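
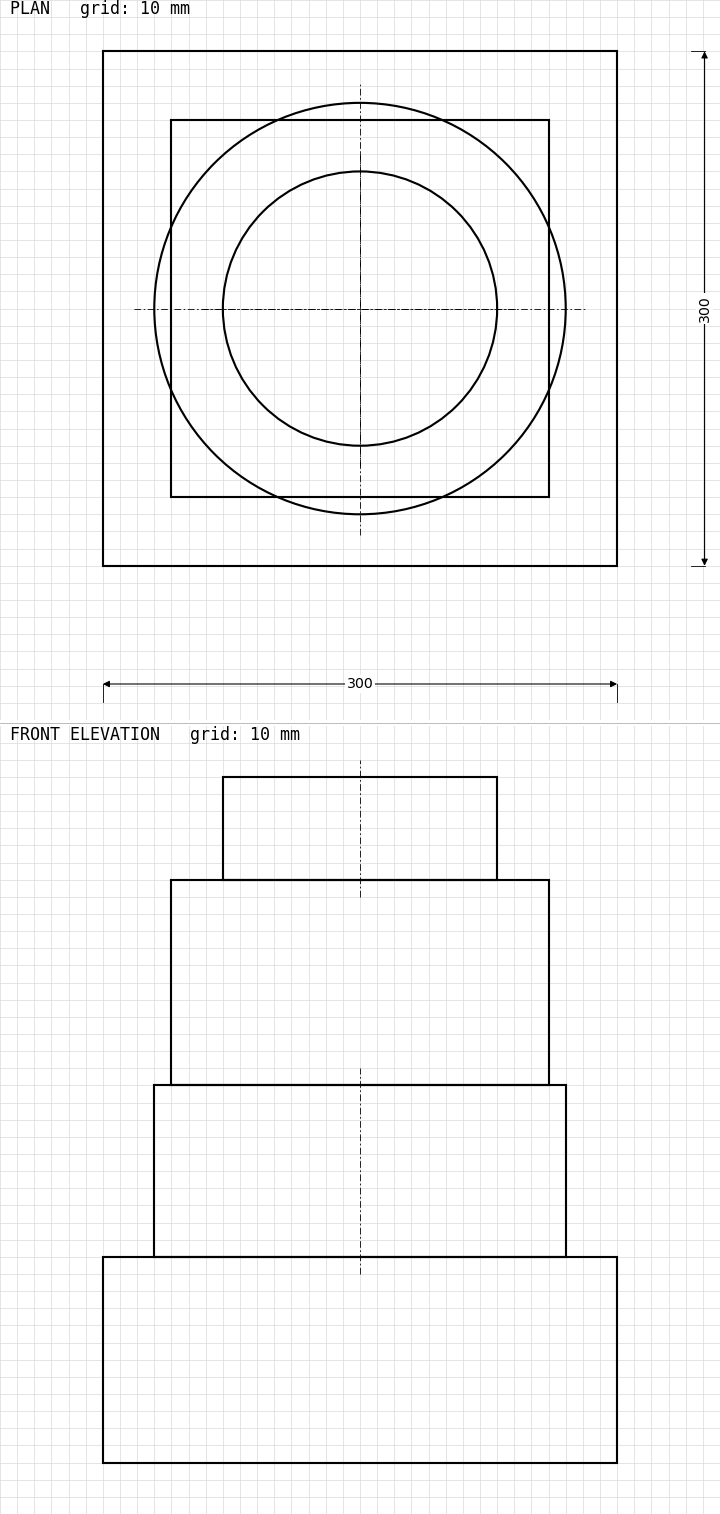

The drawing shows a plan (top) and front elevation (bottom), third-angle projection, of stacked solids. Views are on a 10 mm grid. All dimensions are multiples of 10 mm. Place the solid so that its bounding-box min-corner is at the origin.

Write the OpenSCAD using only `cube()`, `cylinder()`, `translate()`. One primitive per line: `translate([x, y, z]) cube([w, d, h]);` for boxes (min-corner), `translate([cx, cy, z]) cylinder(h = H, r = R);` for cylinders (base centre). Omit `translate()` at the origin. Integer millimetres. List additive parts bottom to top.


cube([300, 300, 120]);
translate([150, 150, 120]) cylinder(h = 100, r = 120);
translate([40, 40, 220]) cube([220, 220, 120]);
translate([150, 150, 340]) cylinder(h = 60, r = 80);


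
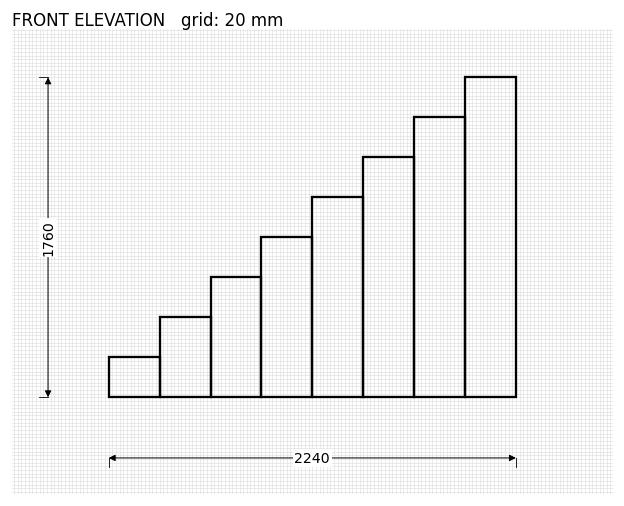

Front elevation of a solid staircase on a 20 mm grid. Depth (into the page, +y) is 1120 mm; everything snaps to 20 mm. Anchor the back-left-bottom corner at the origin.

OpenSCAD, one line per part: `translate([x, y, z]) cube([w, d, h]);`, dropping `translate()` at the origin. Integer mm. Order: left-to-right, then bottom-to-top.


cube([280, 1120, 220]);
translate([280, 0, 0]) cube([280, 1120, 440]);
translate([560, 0, 0]) cube([280, 1120, 660]);
translate([840, 0, 0]) cube([280, 1120, 880]);
translate([1120, 0, 0]) cube([280, 1120, 1100]);
translate([1400, 0, 0]) cube([280, 1120, 1320]);
translate([1680, 0, 0]) cube([280, 1120, 1540]);
translate([1960, 0, 0]) cube([280, 1120, 1760]);


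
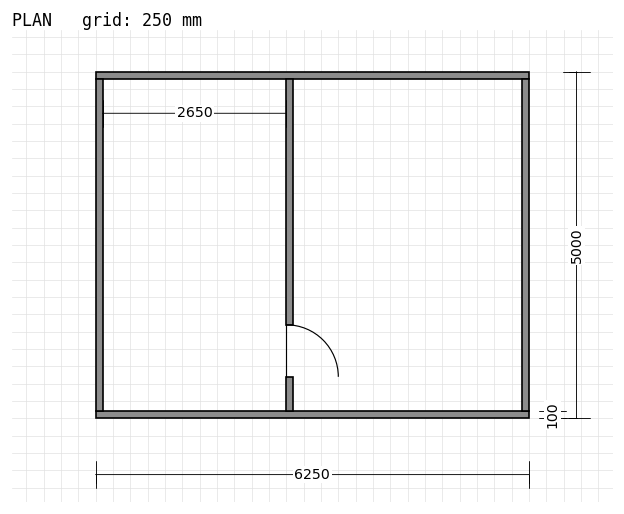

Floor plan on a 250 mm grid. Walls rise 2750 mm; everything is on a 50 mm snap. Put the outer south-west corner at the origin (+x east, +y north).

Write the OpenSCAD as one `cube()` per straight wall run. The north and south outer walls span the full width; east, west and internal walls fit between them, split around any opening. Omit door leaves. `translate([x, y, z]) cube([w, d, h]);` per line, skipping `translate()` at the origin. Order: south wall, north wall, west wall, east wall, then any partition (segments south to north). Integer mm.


cube([6250, 100, 2750]);
translate([0, 4900, 0]) cube([6250, 100, 2750]);
translate([0, 100, 0]) cube([100, 4800, 2750]);
translate([6150, 100, 0]) cube([100, 4800, 2750]);
translate([2750, 100, 0]) cube([100, 500, 2750]);
translate([2750, 1350, 0]) cube([100, 3550, 2750]);


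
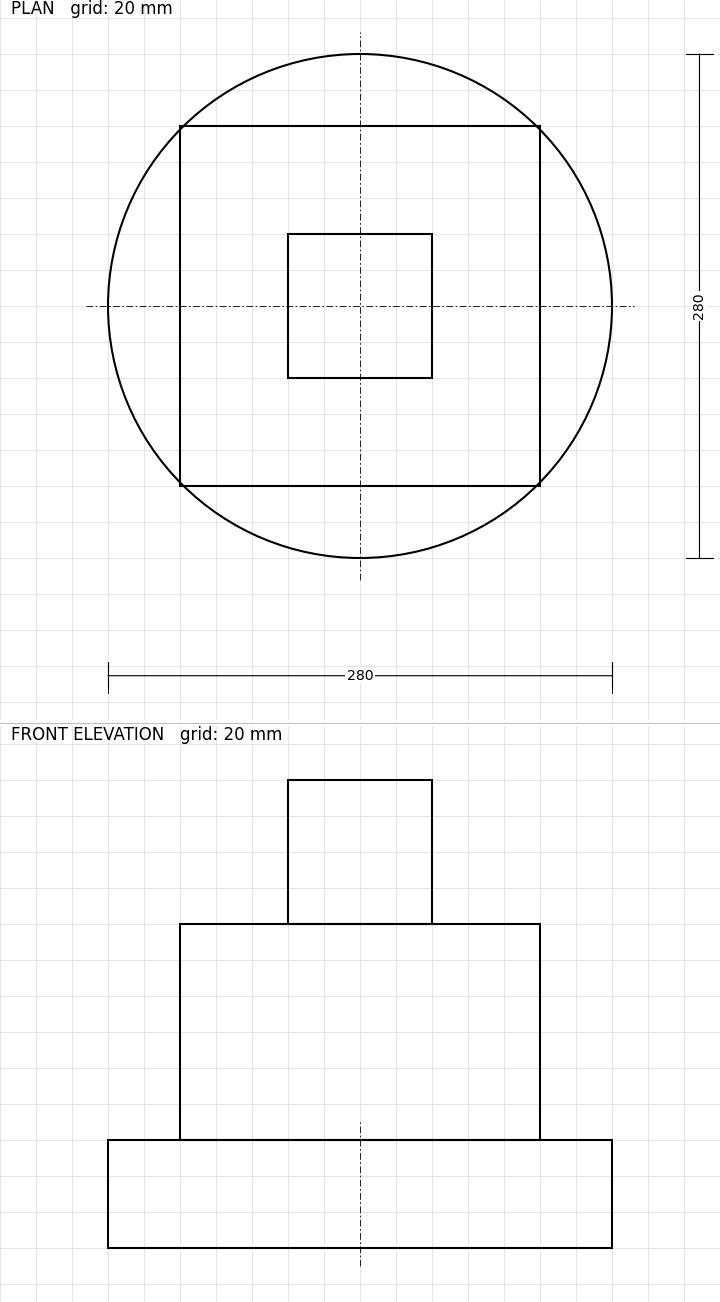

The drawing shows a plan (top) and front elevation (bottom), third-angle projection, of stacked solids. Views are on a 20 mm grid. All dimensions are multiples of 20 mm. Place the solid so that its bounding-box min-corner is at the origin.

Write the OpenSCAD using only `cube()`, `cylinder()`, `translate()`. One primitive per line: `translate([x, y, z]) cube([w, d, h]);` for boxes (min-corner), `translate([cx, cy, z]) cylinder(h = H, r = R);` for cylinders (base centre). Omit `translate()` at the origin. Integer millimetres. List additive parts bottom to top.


translate([140, 140, 0]) cylinder(h = 60, r = 140);
translate([40, 40, 60]) cube([200, 200, 120]);
translate([100, 100, 180]) cube([80, 80, 80]);


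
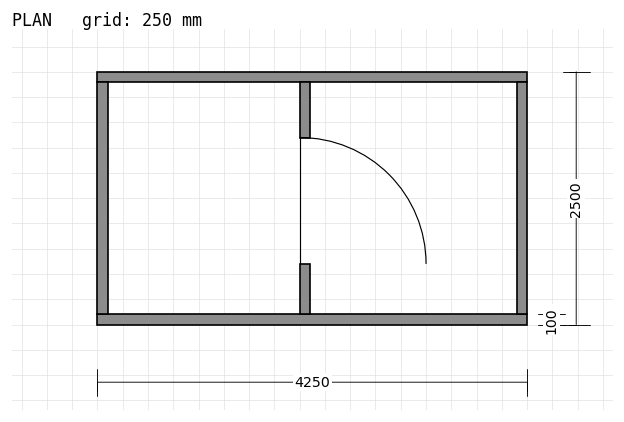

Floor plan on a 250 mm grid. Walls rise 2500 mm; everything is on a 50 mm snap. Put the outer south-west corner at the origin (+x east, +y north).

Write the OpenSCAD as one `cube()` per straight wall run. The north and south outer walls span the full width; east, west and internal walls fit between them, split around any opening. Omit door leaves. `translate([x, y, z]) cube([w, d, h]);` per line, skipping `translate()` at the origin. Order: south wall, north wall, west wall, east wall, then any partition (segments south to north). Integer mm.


cube([4250, 100, 2500]);
translate([0, 2400, 0]) cube([4250, 100, 2500]);
translate([0, 100, 0]) cube([100, 2300, 2500]);
translate([4150, 100, 0]) cube([100, 2300, 2500]);
translate([2000, 100, 0]) cube([100, 500, 2500]);
translate([2000, 1850, 0]) cube([100, 550, 2500]);


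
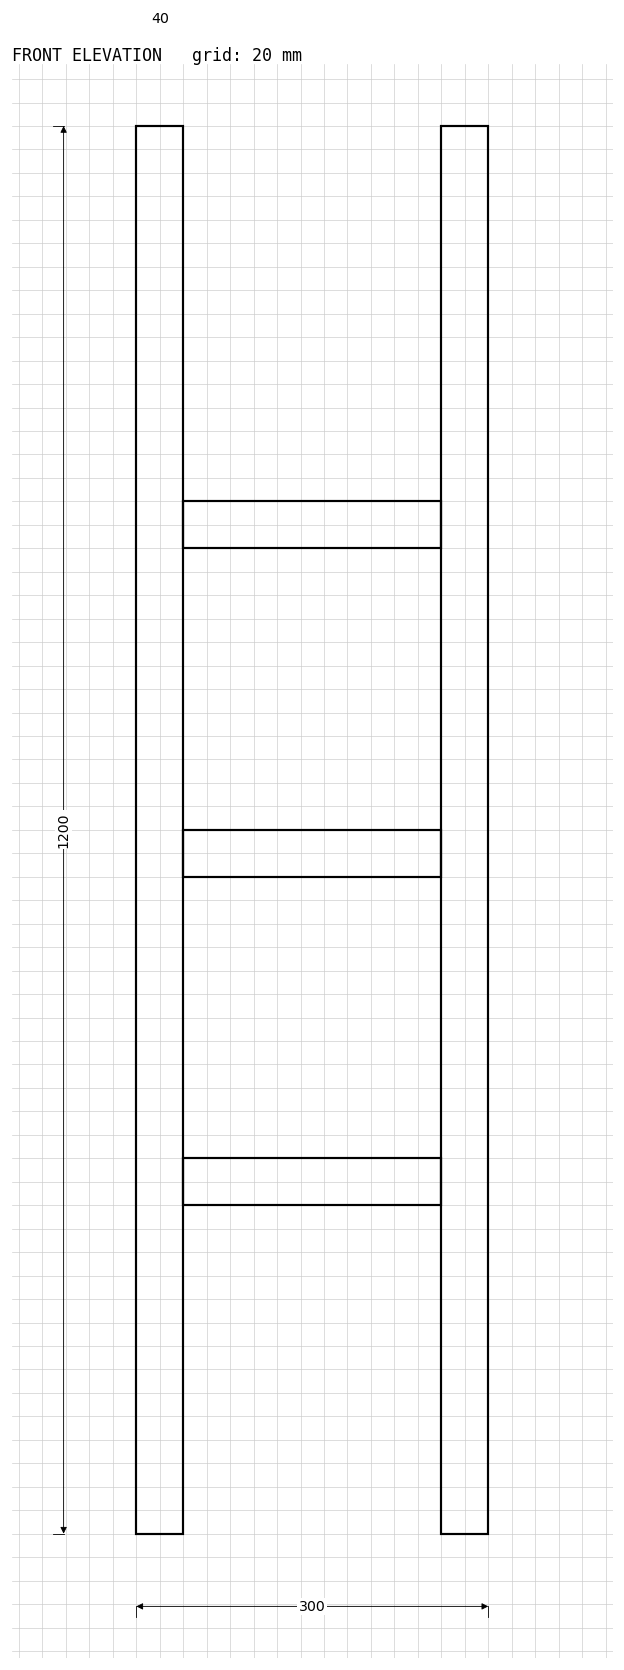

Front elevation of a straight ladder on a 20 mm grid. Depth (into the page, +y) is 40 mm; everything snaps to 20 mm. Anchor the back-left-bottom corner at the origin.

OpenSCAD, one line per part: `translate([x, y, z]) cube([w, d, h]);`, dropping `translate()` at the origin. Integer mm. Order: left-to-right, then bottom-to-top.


cube([40, 40, 1200]);
translate([40, 0, 280]) cube([220, 40, 40]);
translate([40, 0, 560]) cube([220, 40, 40]);
translate([40, 0, 840]) cube([220, 40, 40]);
translate([260, 0, 0]) cube([40, 40, 1200]);


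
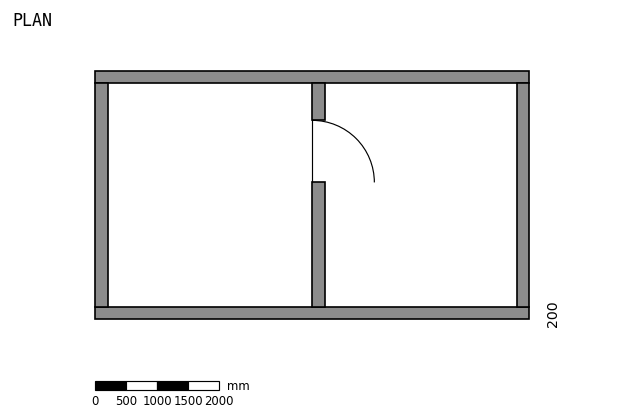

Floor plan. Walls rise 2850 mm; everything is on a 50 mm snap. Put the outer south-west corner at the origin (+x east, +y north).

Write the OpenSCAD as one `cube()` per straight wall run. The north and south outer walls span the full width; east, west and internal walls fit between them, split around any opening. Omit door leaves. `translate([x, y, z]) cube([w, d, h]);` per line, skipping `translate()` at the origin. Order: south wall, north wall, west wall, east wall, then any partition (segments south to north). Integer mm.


cube([7000, 200, 2850]);
translate([0, 3800, 0]) cube([7000, 200, 2850]);
translate([0, 200, 0]) cube([200, 3600, 2850]);
translate([6800, 200, 0]) cube([200, 3600, 2850]);
translate([3500, 200, 0]) cube([200, 2000, 2850]);
translate([3500, 3200, 0]) cube([200, 600, 2850]);


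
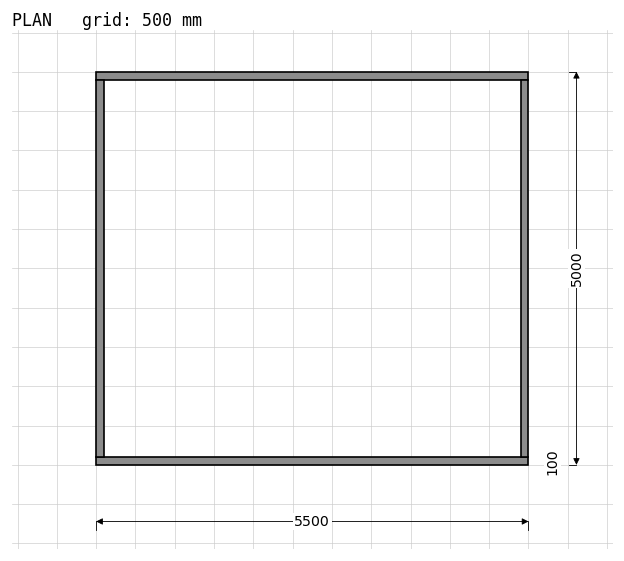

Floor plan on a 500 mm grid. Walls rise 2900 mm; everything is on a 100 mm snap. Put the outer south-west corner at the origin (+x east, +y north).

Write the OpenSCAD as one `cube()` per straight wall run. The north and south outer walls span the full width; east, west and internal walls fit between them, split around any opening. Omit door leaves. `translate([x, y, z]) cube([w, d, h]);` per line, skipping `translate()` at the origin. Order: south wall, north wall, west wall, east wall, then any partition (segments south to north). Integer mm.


cube([5500, 100, 2900]);
translate([0, 4900, 0]) cube([5500, 100, 2900]);
translate([0, 100, 0]) cube([100, 4800, 2900]);
translate([5400, 100, 0]) cube([100, 4800, 2900]);


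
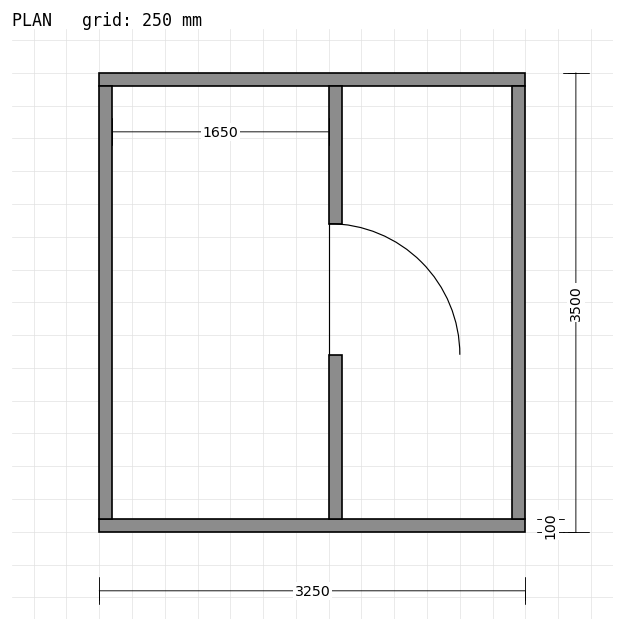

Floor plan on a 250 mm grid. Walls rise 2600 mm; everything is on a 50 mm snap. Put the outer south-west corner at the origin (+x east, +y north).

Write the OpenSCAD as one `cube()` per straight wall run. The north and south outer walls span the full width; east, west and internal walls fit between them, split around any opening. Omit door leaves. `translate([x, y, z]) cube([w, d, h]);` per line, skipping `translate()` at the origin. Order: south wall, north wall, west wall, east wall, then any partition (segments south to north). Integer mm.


cube([3250, 100, 2600]);
translate([0, 3400, 0]) cube([3250, 100, 2600]);
translate([0, 100, 0]) cube([100, 3300, 2600]);
translate([3150, 100, 0]) cube([100, 3300, 2600]);
translate([1750, 100, 0]) cube([100, 1250, 2600]);
translate([1750, 2350, 0]) cube([100, 1050, 2600]);


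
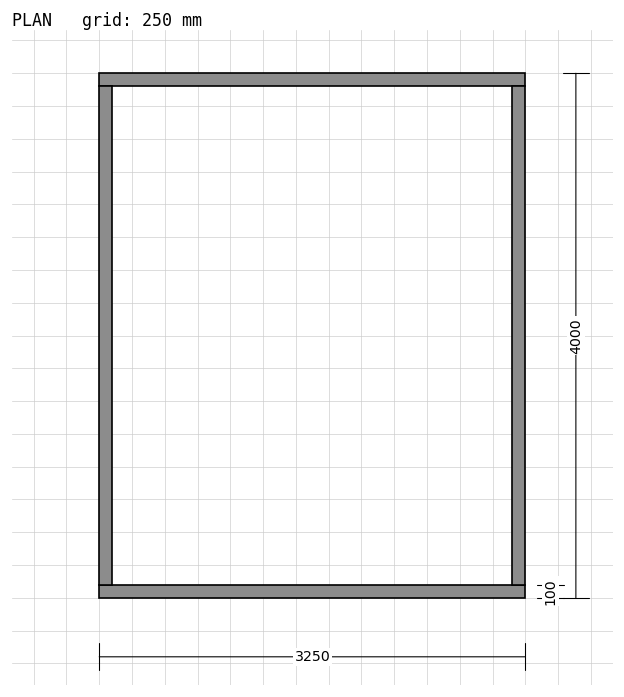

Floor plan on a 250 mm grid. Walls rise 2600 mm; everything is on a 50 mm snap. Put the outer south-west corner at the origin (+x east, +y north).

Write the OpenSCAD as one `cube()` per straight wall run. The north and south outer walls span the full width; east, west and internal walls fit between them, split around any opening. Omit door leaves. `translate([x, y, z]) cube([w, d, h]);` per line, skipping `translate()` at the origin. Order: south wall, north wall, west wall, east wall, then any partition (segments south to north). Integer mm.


cube([3250, 100, 2600]);
translate([0, 3900, 0]) cube([3250, 100, 2600]);
translate([0, 100, 0]) cube([100, 3800, 2600]);
translate([3150, 100, 0]) cube([100, 3800, 2600]);


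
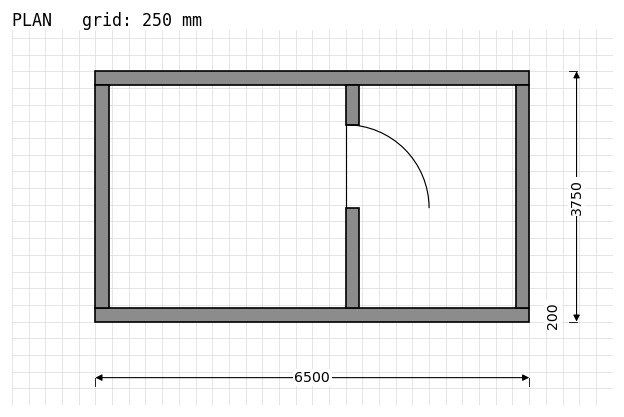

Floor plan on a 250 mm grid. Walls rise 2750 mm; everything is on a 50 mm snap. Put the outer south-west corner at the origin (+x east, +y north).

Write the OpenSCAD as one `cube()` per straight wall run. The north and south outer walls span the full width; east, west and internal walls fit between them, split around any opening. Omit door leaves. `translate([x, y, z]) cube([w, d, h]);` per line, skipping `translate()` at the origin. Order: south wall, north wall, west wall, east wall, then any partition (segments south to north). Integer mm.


cube([6500, 200, 2750]);
translate([0, 3550, 0]) cube([6500, 200, 2750]);
translate([0, 200, 0]) cube([200, 3350, 2750]);
translate([6300, 200, 0]) cube([200, 3350, 2750]);
translate([3750, 200, 0]) cube([200, 1500, 2750]);
translate([3750, 2950, 0]) cube([200, 600, 2750]);


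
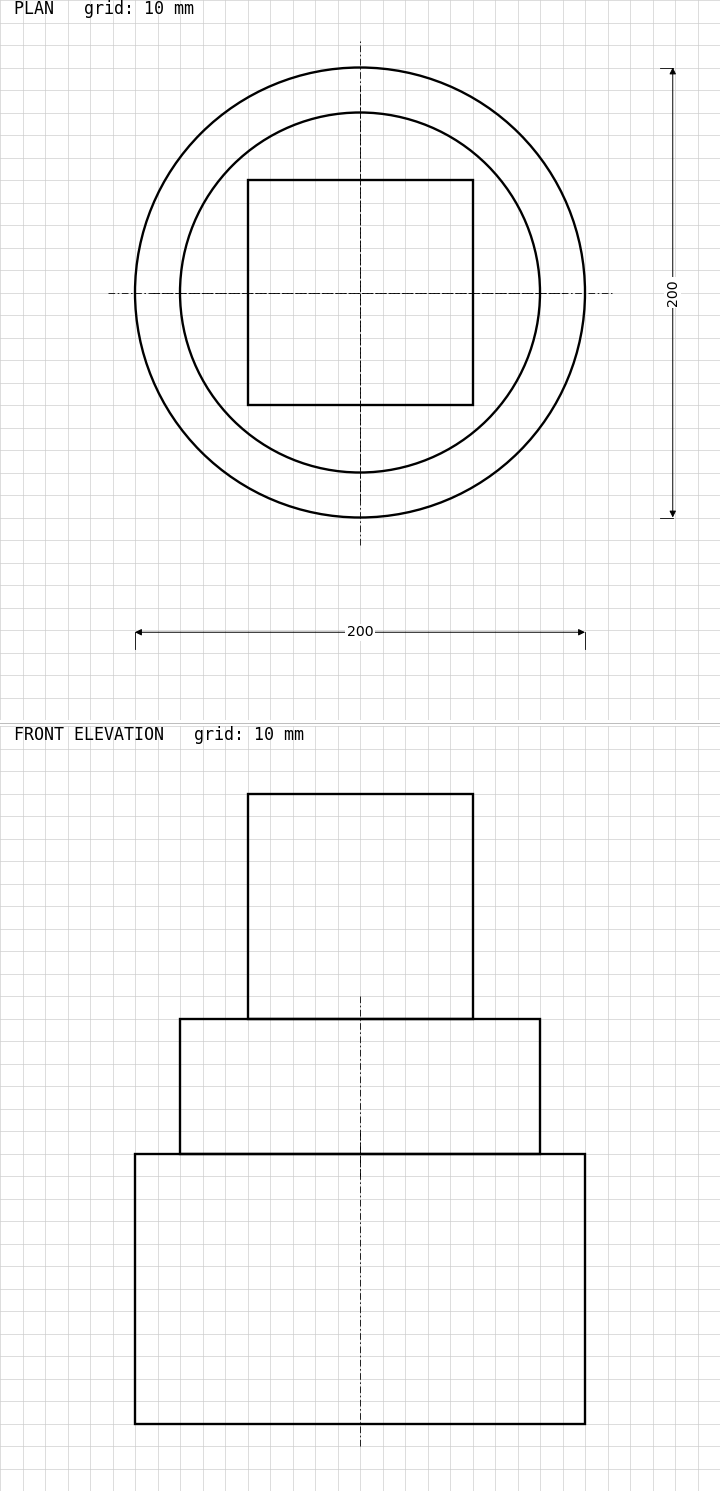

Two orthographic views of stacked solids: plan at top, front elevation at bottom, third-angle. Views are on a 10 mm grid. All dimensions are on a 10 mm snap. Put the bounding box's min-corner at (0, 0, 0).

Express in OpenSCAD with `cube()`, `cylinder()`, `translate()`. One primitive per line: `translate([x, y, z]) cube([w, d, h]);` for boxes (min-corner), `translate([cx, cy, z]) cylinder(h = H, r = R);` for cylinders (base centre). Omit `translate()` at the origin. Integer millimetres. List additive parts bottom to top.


translate([100, 100, 0]) cylinder(h = 120, r = 100);
translate([100, 100, 120]) cylinder(h = 60, r = 80);
translate([50, 50, 180]) cube([100, 100, 100]);


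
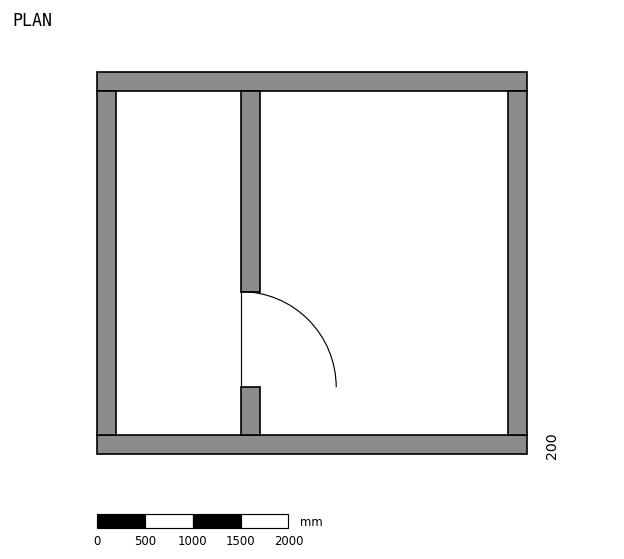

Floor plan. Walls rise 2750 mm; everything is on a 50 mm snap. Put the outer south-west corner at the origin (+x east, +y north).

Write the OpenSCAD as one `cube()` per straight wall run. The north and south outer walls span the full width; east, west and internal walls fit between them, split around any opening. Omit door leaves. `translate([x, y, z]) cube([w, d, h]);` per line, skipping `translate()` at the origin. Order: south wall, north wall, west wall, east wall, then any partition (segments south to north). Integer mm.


cube([4500, 200, 2750]);
translate([0, 3800, 0]) cube([4500, 200, 2750]);
translate([0, 200, 0]) cube([200, 3600, 2750]);
translate([4300, 200, 0]) cube([200, 3600, 2750]);
translate([1500, 200, 0]) cube([200, 500, 2750]);
translate([1500, 1700, 0]) cube([200, 2100, 2750]);


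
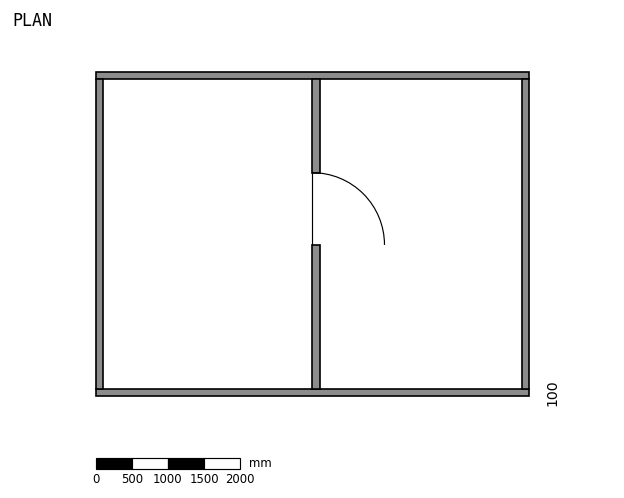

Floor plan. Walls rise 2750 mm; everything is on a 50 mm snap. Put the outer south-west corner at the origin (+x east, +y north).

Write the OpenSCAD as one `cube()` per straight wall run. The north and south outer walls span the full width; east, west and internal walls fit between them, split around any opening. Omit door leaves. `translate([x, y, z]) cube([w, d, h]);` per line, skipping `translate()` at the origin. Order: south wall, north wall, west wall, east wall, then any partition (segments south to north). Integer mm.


cube([6000, 100, 2750]);
translate([0, 4400, 0]) cube([6000, 100, 2750]);
translate([0, 100, 0]) cube([100, 4300, 2750]);
translate([5900, 100, 0]) cube([100, 4300, 2750]);
translate([3000, 100, 0]) cube([100, 2000, 2750]);
translate([3000, 3100, 0]) cube([100, 1300, 2750]);


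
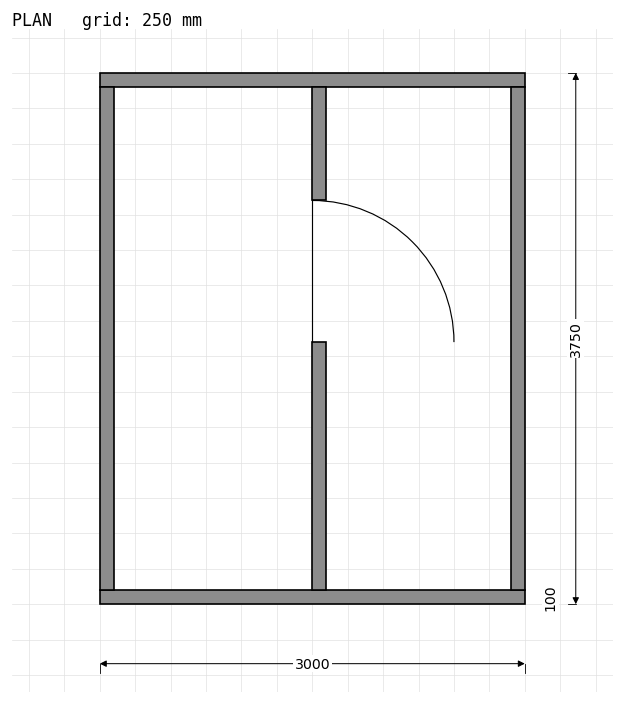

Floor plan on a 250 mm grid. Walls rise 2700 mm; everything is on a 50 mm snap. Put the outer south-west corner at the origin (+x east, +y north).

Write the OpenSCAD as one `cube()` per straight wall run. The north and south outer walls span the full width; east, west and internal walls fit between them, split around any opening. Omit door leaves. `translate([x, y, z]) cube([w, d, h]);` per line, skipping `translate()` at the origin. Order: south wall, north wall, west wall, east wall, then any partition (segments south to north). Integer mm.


cube([3000, 100, 2700]);
translate([0, 3650, 0]) cube([3000, 100, 2700]);
translate([0, 100, 0]) cube([100, 3550, 2700]);
translate([2900, 100, 0]) cube([100, 3550, 2700]);
translate([1500, 100, 0]) cube([100, 1750, 2700]);
translate([1500, 2850, 0]) cube([100, 800, 2700]);


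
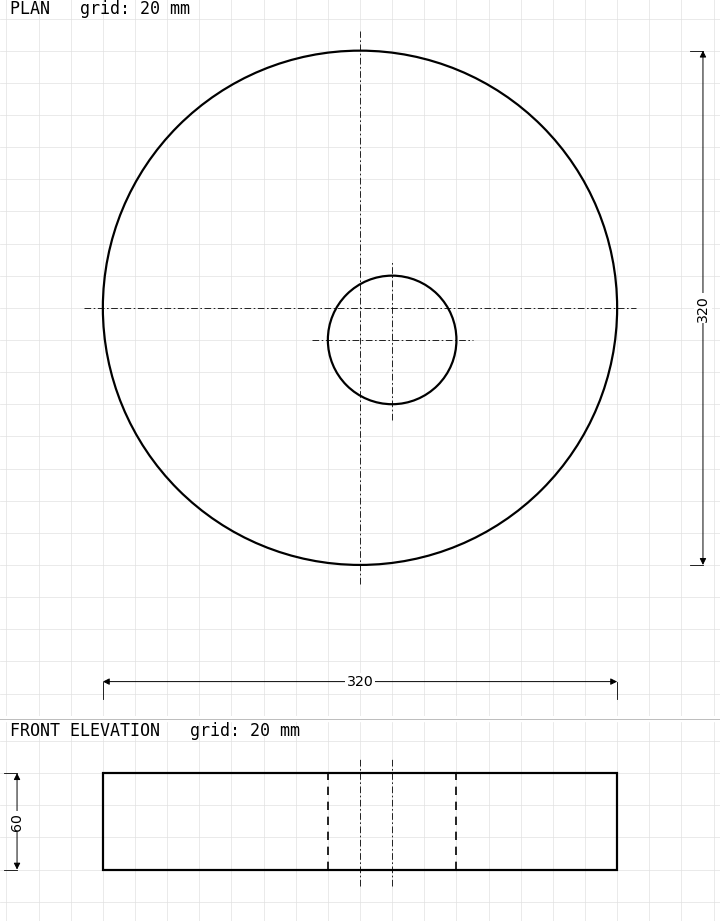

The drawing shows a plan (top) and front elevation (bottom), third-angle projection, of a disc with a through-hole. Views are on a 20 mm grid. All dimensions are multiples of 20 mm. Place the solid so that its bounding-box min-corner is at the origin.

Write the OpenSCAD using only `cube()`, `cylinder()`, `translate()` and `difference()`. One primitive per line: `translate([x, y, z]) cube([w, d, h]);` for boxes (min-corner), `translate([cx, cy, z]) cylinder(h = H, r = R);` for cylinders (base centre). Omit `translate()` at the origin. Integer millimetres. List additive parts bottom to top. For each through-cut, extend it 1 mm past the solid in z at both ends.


difference() {
  translate([160, 160, 0]) cylinder(h = 60, r = 160);
  translate([180, 140, -1]) cylinder(h = 62, r = 40);
}


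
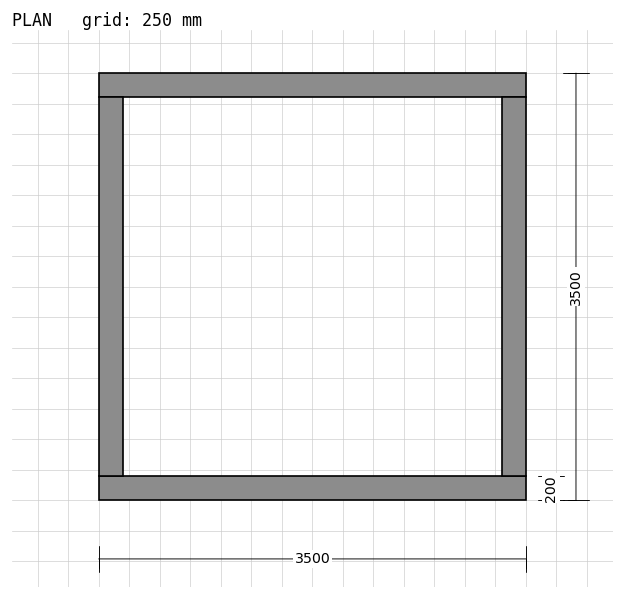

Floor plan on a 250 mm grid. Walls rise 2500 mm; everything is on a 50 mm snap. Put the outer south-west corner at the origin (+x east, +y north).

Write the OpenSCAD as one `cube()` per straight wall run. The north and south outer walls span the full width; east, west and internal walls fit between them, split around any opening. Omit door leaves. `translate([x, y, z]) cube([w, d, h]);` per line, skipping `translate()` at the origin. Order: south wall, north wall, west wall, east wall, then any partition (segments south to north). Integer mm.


cube([3500, 200, 2500]);
translate([0, 3300, 0]) cube([3500, 200, 2500]);
translate([0, 200, 0]) cube([200, 3100, 2500]);
translate([3300, 200, 0]) cube([200, 3100, 2500]);


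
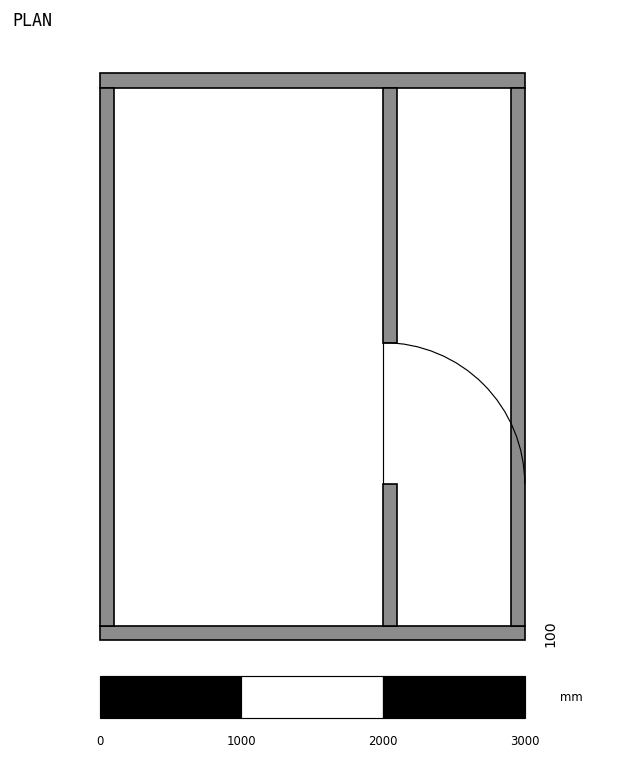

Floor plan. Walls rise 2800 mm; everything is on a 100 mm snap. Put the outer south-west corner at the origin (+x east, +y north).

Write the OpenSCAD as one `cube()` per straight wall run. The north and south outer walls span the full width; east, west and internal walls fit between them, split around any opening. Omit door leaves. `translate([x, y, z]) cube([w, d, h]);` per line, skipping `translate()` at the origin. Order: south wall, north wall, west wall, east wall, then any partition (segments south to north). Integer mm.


cube([3000, 100, 2800]);
translate([0, 3900, 0]) cube([3000, 100, 2800]);
translate([0, 100, 0]) cube([100, 3800, 2800]);
translate([2900, 100, 0]) cube([100, 3800, 2800]);
translate([2000, 100, 0]) cube([100, 1000, 2800]);
translate([2000, 2100, 0]) cube([100, 1800, 2800]);


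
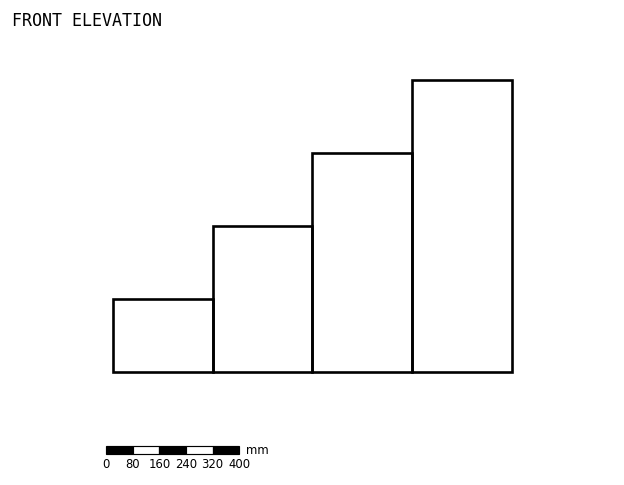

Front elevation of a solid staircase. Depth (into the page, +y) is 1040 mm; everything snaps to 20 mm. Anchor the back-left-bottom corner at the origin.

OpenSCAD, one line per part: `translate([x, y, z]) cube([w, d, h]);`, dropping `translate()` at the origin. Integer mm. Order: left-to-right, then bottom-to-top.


cube([300, 1040, 220]);
translate([300, 0, 0]) cube([300, 1040, 440]);
translate([600, 0, 0]) cube([300, 1040, 660]);
translate([900, 0, 0]) cube([300, 1040, 880]);


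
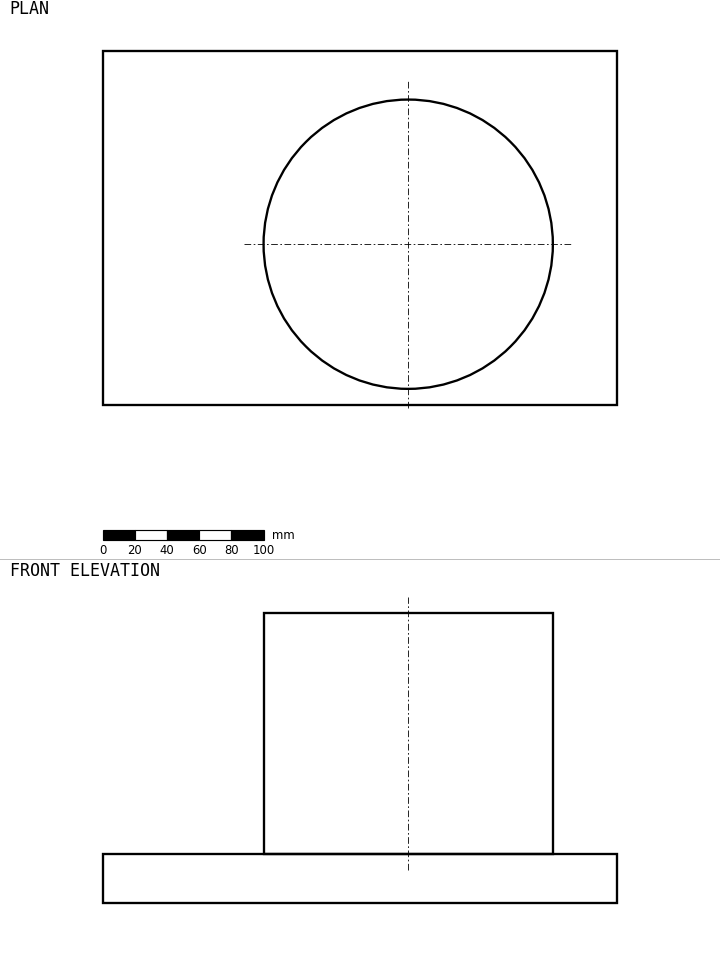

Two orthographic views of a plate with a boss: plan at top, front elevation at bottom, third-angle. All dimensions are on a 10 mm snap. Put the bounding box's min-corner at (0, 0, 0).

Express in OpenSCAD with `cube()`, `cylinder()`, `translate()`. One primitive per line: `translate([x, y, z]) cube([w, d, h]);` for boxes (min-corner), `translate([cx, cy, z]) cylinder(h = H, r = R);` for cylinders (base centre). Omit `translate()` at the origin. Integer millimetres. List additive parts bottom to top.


cube([320, 220, 30]);
translate([190, 100, 30]) cylinder(h = 150, r = 90);


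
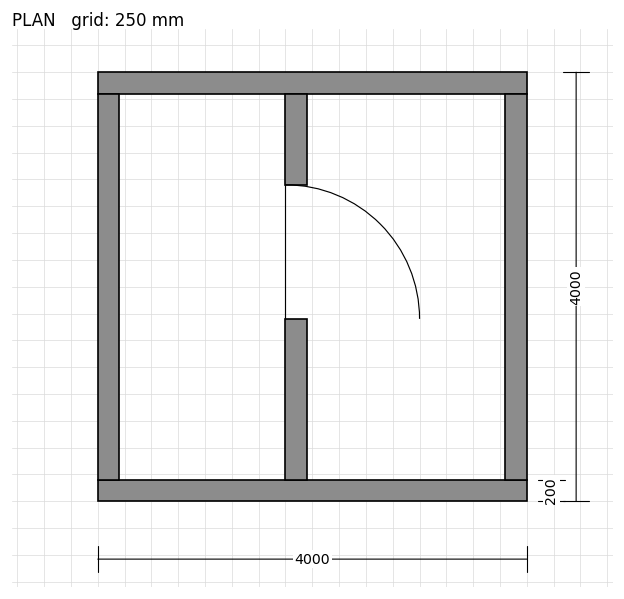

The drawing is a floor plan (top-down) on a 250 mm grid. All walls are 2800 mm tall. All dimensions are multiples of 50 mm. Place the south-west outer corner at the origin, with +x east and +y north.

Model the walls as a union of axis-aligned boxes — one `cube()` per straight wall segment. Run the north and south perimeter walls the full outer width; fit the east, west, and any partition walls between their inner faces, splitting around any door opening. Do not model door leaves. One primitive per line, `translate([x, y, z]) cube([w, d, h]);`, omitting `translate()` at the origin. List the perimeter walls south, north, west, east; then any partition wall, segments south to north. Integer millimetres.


cube([4000, 200, 2800]);
translate([0, 3800, 0]) cube([4000, 200, 2800]);
translate([0, 200, 0]) cube([200, 3600, 2800]);
translate([3800, 200, 0]) cube([200, 3600, 2800]);
translate([1750, 200, 0]) cube([200, 1500, 2800]);
translate([1750, 2950, 0]) cube([200, 850, 2800]);


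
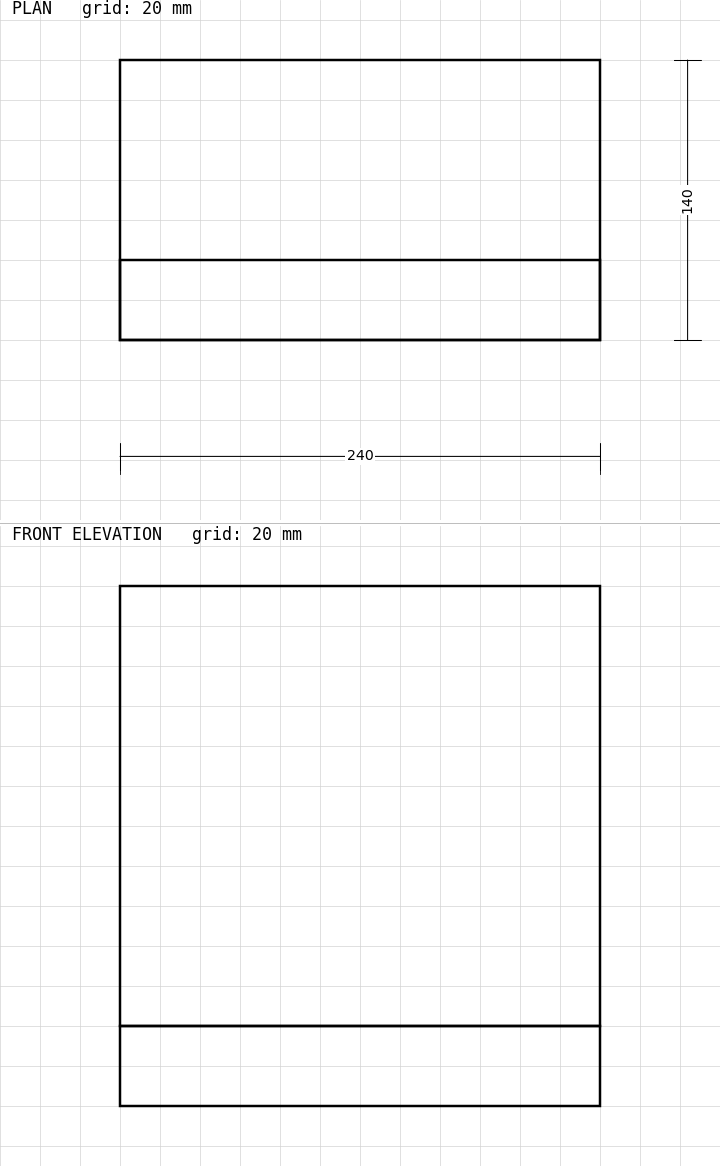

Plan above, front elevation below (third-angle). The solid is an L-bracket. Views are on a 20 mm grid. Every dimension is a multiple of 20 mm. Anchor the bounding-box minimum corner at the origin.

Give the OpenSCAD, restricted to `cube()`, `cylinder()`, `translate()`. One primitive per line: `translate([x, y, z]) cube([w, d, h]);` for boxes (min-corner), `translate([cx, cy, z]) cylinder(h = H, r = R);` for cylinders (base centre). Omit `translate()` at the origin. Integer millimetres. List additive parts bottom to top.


cube([240, 140, 40]);
translate([0, 0, 40]) cube([240, 40, 220]);


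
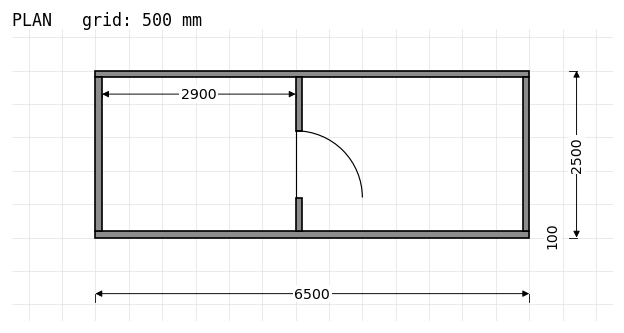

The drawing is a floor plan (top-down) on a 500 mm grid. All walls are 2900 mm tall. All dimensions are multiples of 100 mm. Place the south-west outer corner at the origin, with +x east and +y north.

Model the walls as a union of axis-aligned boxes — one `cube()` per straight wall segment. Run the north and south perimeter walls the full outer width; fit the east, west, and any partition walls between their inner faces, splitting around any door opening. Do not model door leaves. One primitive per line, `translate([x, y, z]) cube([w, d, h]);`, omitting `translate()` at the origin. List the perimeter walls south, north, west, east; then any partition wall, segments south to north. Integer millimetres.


cube([6500, 100, 2900]);
translate([0, 2400, 0]) cube([6500, 100, 2900]);
translate([0, 100, 0]) cube([100, 2300, 2900]);
translate([6400, 100, 0]) cube([100, 2300, 2900]);
translate([3000, 100, 0]) cube([100, 500, 2900]);
translate([3000, 1600, 0]) cube([100, 800, 2900]);


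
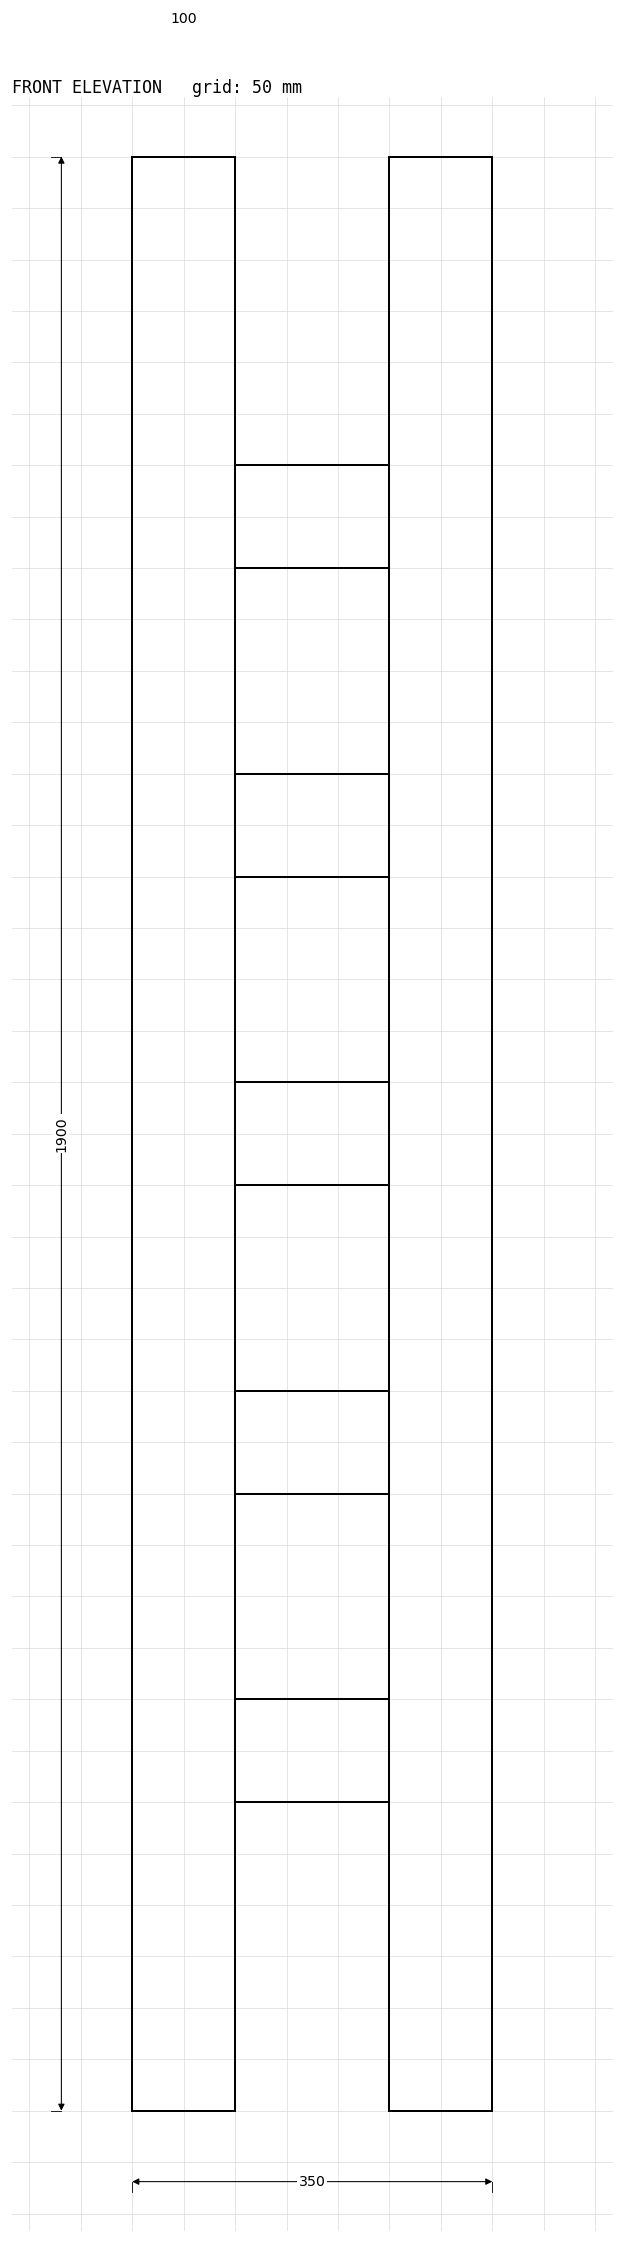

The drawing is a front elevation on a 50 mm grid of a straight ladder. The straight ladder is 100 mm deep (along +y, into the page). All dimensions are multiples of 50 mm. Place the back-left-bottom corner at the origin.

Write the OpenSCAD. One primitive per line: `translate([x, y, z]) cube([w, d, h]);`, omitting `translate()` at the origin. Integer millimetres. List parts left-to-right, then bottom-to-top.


cube([100, 100, 1900]);
translate([100, 0, 300]) cube([150, 100, 100]);
translate([100, 0, 600]) cube([150, 100, 100]);
translate([100, 0, 900]) cube([150, 100, 100]);
translate([100, 0, 1200]) cube([150, 100, 100]);
translate([100, 0, 1500]) cube([150, 100, 100]);
translate([250, 0, 0]) cube([100, 100, 1900]);


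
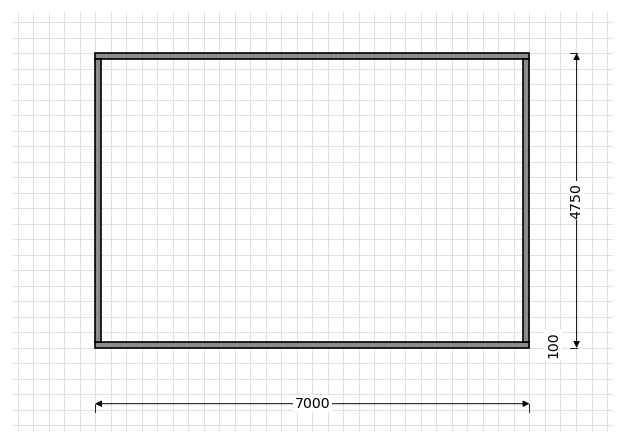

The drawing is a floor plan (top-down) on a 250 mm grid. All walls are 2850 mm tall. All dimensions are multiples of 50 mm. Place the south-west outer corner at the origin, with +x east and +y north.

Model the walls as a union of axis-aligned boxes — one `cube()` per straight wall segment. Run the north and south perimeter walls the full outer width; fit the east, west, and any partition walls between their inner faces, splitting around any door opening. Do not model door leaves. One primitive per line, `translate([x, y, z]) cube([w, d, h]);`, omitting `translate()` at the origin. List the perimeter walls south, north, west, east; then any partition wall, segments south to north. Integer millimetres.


cube([7000, 100, 2850]);
translate([0, 4650, 0]) cube([7000, 100, 2850]);
translate([0, 100, 0]) cube([100, 4550, 2850]);
translate([6900, 100, 0]) cube([100, 4550, 2850]);


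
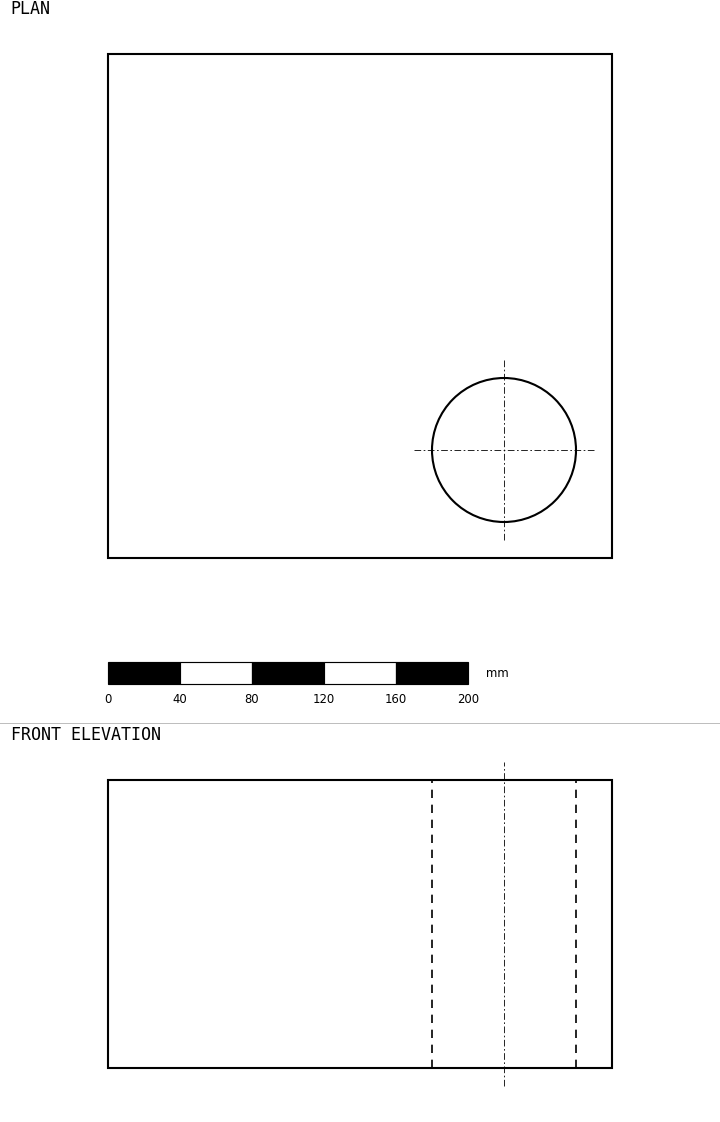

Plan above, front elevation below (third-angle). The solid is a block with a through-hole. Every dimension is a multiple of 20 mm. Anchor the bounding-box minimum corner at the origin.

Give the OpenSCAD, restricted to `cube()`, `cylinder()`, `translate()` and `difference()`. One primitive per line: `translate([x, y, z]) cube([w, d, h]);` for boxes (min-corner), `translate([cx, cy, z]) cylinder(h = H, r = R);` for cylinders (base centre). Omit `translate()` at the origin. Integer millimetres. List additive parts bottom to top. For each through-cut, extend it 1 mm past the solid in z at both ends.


difference() {
  cube([280, 280, 160]);
  translate([220, 60, -1]) cylinder(h = 162, r = 40);
}


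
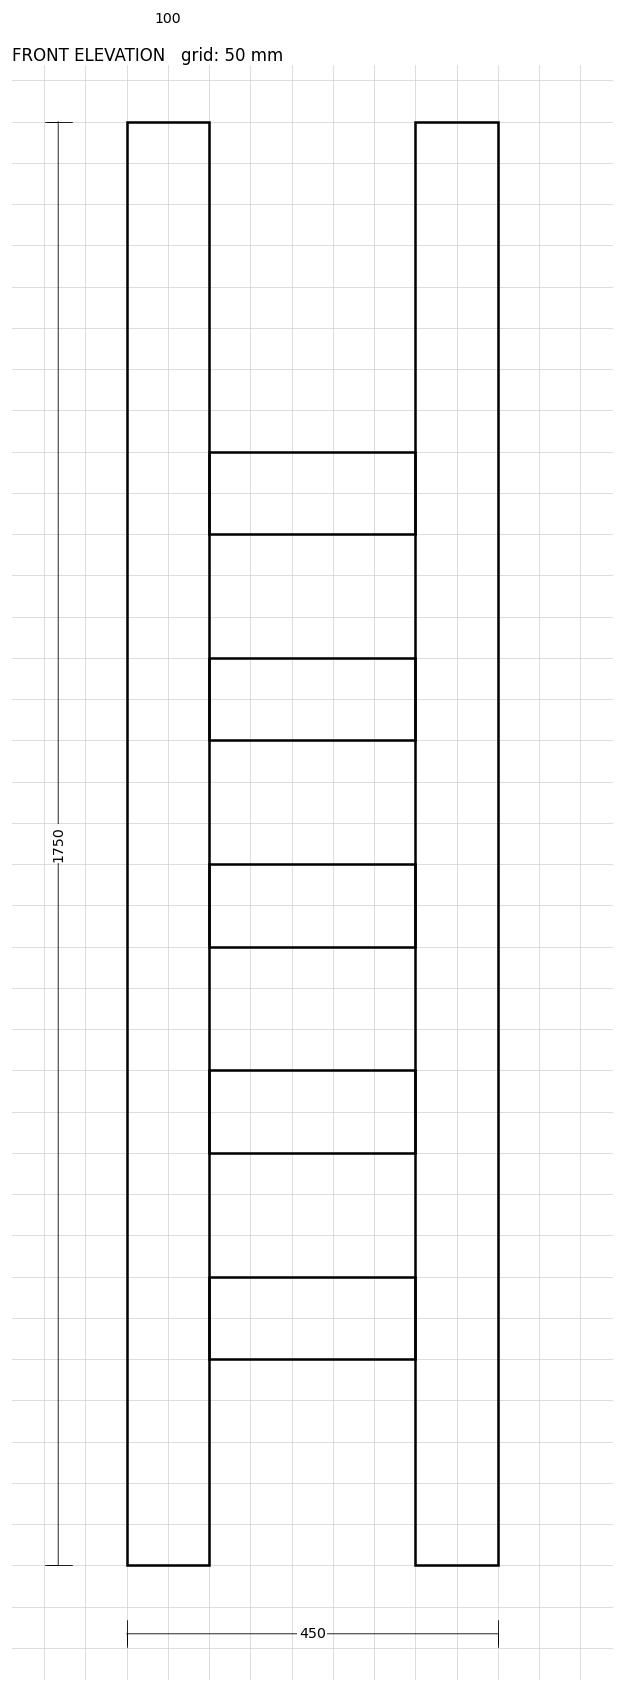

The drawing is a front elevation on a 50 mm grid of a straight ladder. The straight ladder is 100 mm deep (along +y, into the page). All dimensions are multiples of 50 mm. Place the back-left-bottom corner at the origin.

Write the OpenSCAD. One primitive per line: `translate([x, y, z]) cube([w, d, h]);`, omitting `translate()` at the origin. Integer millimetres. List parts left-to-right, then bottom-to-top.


cube([100, 100, 1750]);
translate([100, 0, 250]) cube([250, 100, 100]);
translate([100, 0, 500]) cube([250, 100, 100]);
translate([100, 0, 750]) cube([250, 100, 100]);
translate([100, 0, 1000]) cube([250, 100, 100]);
translate([100, 0, 1250]) cube([250, 100, 100]);
translate([350, 0, 0]) cube([100, 100, 1750]);


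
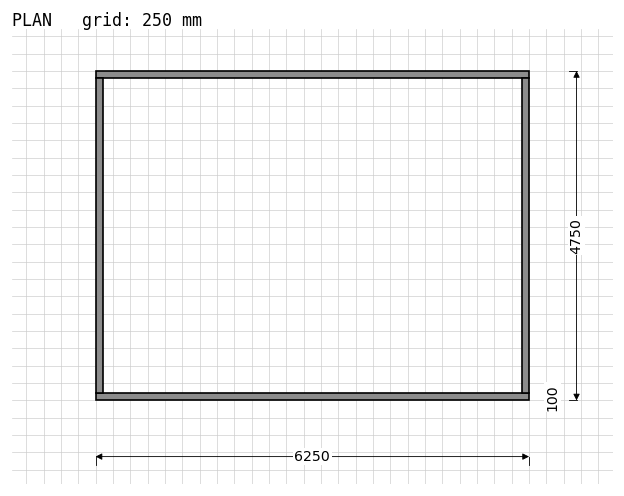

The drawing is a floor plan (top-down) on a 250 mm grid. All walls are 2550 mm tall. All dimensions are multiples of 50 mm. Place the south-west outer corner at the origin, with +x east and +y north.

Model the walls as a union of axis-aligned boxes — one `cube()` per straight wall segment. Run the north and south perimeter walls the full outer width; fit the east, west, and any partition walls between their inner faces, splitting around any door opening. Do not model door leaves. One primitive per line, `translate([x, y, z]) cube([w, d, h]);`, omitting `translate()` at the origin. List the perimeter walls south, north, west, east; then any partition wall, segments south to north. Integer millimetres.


cube([6250, 100, 2550]);
translate([0, 4650, 0]) cube([6250, 100, 2550]);
translate([0, 100, 0]) cube([100, 4550, 2550]);
translate([6150, 100, 0]) cube([100, 4550, 2550]);


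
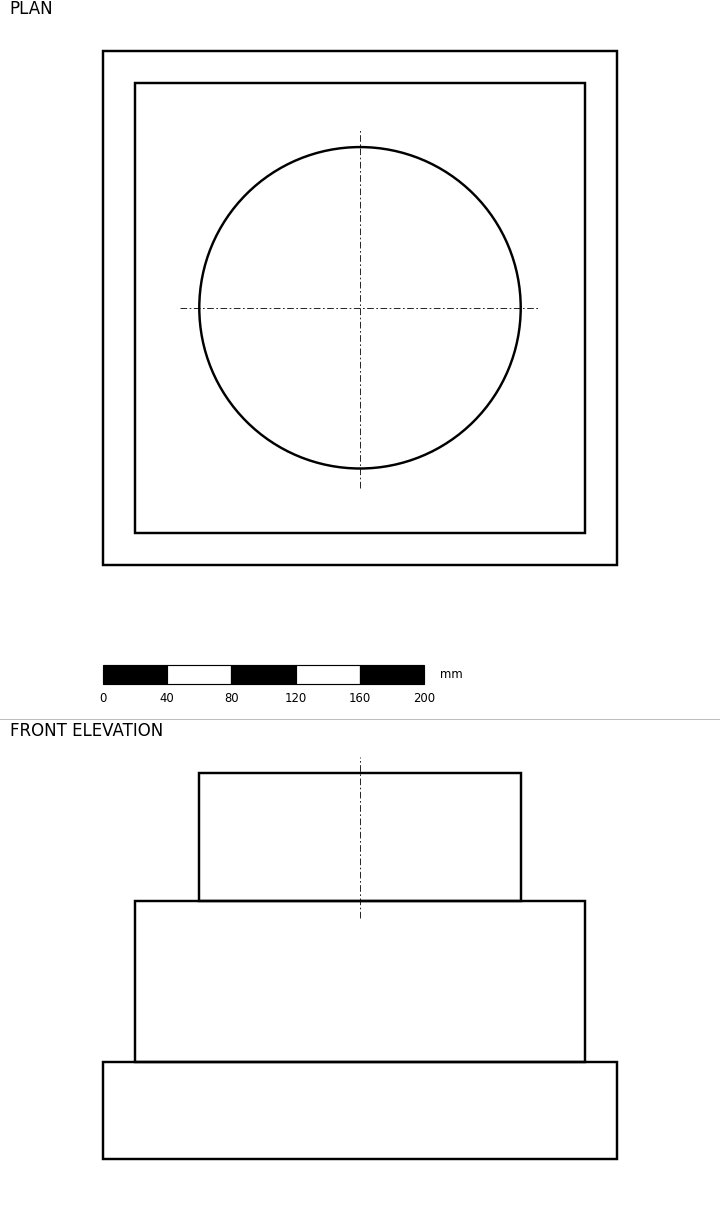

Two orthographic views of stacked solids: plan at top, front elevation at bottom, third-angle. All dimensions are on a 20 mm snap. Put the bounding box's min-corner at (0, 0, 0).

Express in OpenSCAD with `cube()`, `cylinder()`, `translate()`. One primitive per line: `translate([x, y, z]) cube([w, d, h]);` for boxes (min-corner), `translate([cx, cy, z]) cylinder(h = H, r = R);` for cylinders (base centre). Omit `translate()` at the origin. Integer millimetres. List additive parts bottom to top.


cube([320, 320, 60]);
translate([20, 20, 60]) cube([280, 280, 100]);
translate([160, 160, 160]) cylinder(h = 80, r = 100);


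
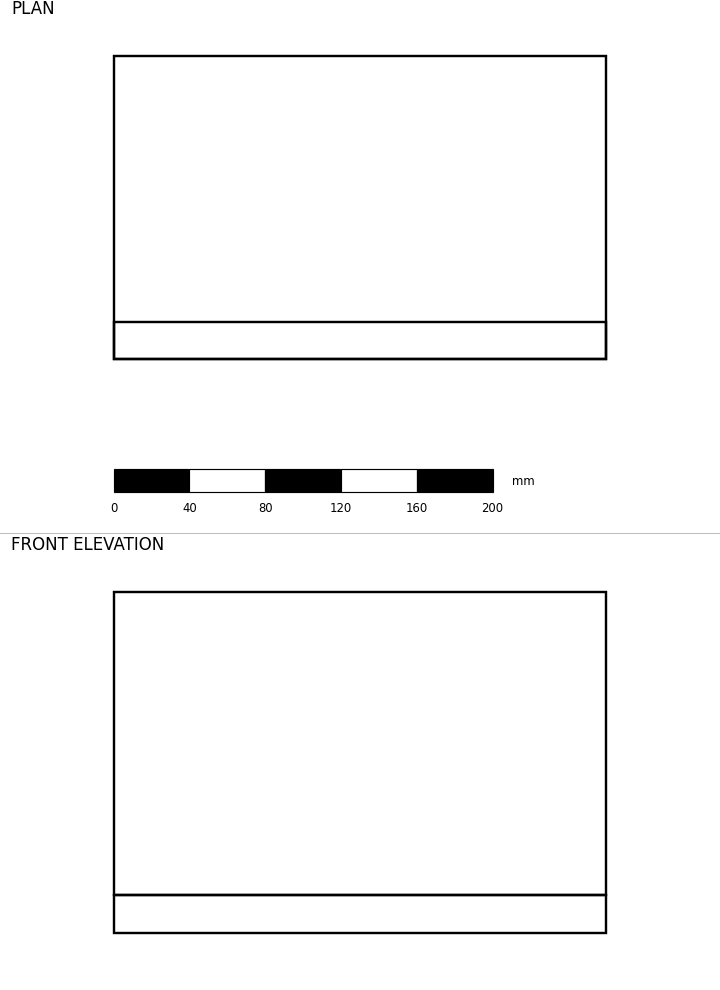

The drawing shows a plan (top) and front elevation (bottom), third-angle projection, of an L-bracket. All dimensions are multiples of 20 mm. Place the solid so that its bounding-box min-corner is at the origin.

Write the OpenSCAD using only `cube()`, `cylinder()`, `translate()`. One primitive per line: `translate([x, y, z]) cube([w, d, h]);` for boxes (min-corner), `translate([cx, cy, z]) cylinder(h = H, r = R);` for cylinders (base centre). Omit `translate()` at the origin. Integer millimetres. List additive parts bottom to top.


cube([260, 160, 20]);
translate([0, 0, 20]) cube([260, 20, 160]);


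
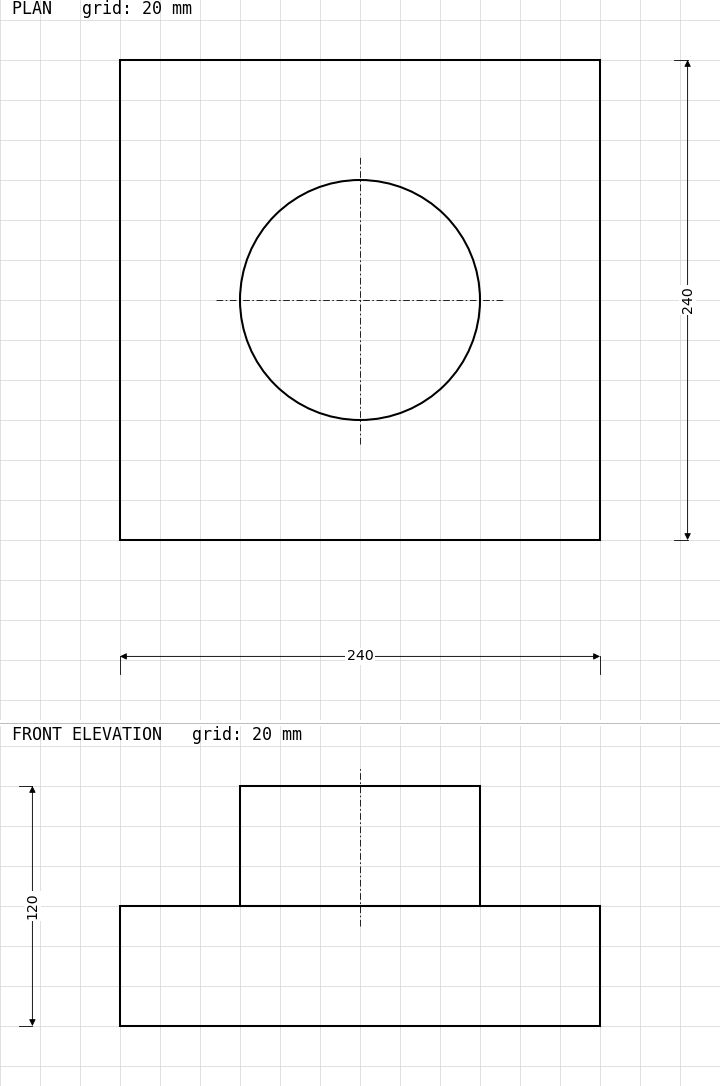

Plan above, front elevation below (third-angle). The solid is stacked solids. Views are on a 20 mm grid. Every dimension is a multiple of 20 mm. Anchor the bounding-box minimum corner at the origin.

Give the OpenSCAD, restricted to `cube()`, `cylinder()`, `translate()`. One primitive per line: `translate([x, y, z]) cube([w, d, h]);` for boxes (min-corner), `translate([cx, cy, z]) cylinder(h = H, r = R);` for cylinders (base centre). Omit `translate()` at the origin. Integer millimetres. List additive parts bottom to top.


cube([240, 240, 60]);
translate([120, 120, 60]) cylinder(h = 60, r = 60);


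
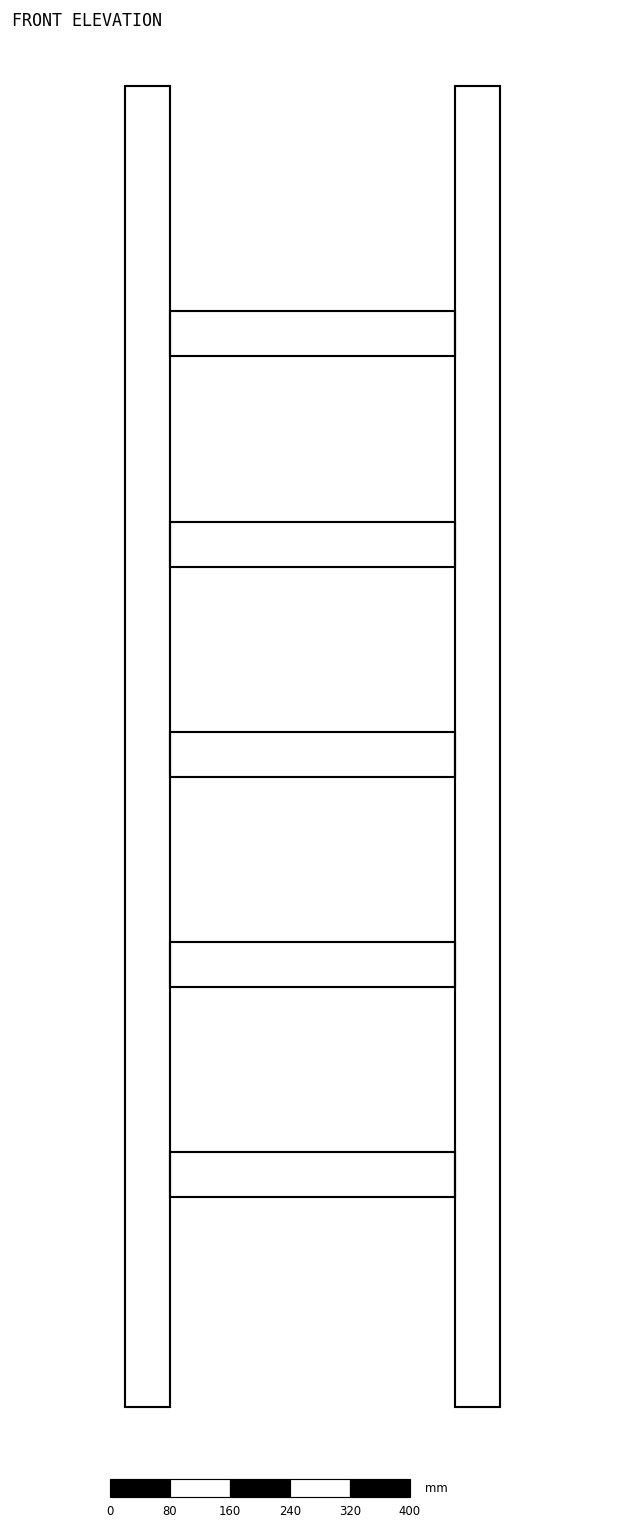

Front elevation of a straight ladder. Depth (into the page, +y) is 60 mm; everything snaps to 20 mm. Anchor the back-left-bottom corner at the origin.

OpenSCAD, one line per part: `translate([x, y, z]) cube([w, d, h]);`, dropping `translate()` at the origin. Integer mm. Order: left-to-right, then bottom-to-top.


cube([60, 60, 1760]);
translate([60, 0, 280]) cube([380, 60, 60]);
translate([60, 0, 560]) cube([380, 60, 60]);
translate([60, 0, 840]) cube([380, 60, 60]);
translate([60, 0, 1120]) cube([380, 60, 60]);
translate([60, 0, 1400]) cube([380, 60, 60]);
translate([440, 0, 0]) cube([60, 60, 1760]);


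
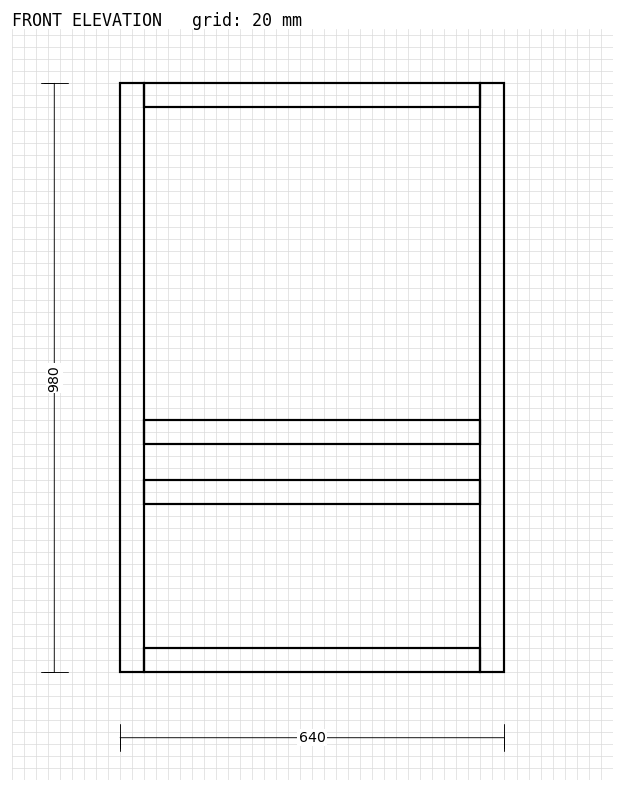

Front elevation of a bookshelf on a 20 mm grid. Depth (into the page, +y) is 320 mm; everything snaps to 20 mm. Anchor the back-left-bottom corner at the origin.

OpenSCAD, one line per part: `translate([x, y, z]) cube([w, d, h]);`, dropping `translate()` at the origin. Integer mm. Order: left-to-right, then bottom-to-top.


cube([40, 320, 980]);
translate([40, 0, 0]) cube([560, 320, 40]);
translate([40, 0, 280]) cube([560, 320, 40]);
translate([40, 0, 380]) cube([560, 320, 40]);
translate([40, 0, 940]) cube([560, 320, 40]);
translate([600, 0, 0]) cube([40, 320, 980]);


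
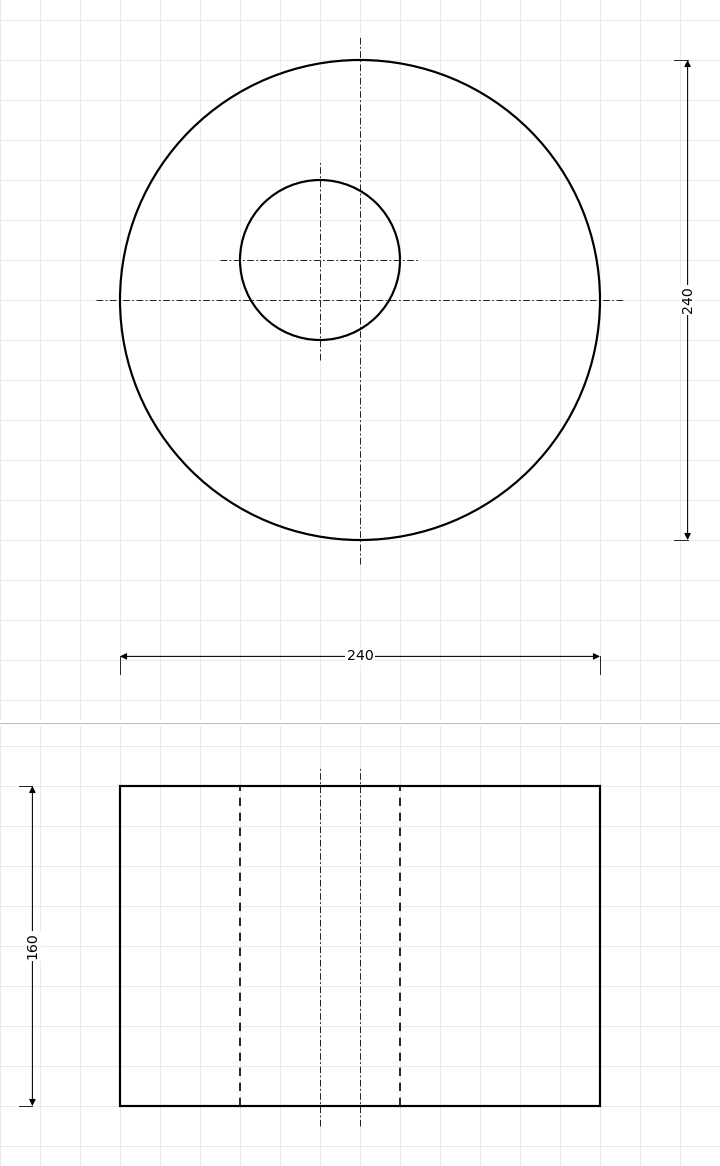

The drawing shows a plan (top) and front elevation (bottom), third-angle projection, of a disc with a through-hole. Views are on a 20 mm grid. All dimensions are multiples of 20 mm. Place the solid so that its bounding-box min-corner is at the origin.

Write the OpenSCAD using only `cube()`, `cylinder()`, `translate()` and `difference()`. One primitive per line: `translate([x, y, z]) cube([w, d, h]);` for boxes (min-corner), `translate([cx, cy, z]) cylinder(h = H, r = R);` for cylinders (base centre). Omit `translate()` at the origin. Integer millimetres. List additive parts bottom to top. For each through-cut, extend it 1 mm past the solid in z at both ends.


difference() {
  translate([120, 120, 0]) cylinder(h = 160, r = 120);
  translate([100, 140, -1]) cylinder(h = 162, r = 40);
}


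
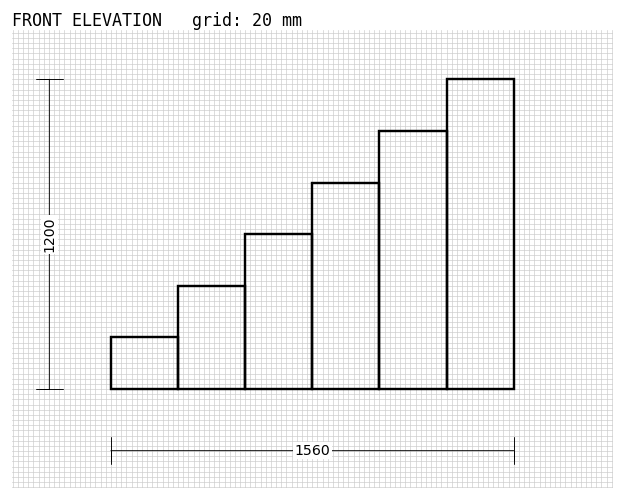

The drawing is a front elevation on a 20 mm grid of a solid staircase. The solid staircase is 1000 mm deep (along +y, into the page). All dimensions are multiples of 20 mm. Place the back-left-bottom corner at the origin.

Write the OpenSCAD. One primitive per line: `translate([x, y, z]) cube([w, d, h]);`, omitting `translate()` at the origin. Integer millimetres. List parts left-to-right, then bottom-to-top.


cube([260, 1000, 200]);
translate([260, 0, 0]) cube([260, 1000, 400]);
translate([520, 0, 0]) cube([260, 1000, 600]);
translate([780, 0, 0]) cube([260, 1000, 800]);
translate([1040, 0, 0]) cube([260, 1000, 1000]);
translate([1300, 0, 0]) cube([260, 1000, 1200]);


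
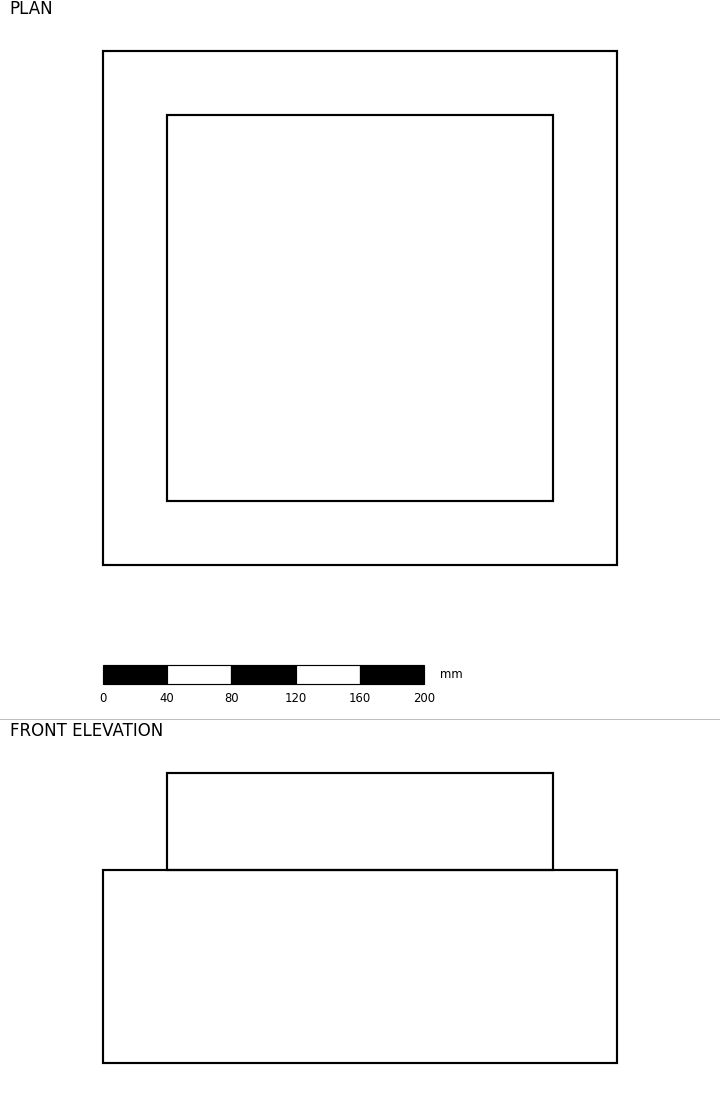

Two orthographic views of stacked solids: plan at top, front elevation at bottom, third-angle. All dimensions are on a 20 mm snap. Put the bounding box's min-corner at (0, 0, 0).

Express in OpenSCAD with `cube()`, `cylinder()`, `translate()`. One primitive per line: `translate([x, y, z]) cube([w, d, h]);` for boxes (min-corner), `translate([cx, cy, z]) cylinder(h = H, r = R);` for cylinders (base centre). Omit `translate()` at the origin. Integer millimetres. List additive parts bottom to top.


cube([320, 320, 120]);
translate([40, 40, 120]) cube([240, 240, 60]);
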